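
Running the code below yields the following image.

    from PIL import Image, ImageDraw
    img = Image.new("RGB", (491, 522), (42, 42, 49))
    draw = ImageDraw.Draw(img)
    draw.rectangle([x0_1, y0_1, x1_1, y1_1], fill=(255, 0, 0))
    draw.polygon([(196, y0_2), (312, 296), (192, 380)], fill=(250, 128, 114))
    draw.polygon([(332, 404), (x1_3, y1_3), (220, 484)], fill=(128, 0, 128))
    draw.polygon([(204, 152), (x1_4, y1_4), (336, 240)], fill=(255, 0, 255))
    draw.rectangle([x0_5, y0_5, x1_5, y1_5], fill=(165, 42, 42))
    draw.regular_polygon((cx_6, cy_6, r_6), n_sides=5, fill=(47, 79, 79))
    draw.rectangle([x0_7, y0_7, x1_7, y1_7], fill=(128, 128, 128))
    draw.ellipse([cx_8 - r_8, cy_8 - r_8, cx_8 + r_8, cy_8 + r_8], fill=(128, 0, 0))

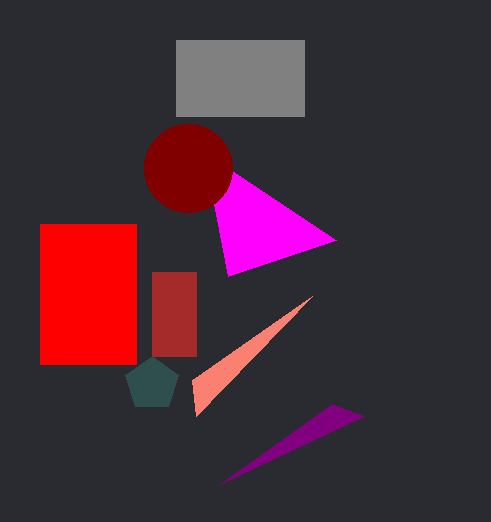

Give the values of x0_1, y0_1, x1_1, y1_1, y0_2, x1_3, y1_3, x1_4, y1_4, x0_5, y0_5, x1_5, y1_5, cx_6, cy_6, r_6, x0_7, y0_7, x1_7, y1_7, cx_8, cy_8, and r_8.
x0_1 = 40; y0_1 = 224; x1_1 = 136; y1_1 = 364; y0_2 = 416; x1_3 = 364; y1_3 = 416; x1_4 = 228; y1_4 = 276; x0_5 = 152; y0_5 = 272; x1_5 = 196; y1_5 = 356; cx_6 = 152; cy_6 = 384; r_6 = 28; x0_7 = 176; y0_7 = 40; x1_7 = 304; y1_7 = 116; cx_8 = 188; cy_8 = 168; r_8 = 44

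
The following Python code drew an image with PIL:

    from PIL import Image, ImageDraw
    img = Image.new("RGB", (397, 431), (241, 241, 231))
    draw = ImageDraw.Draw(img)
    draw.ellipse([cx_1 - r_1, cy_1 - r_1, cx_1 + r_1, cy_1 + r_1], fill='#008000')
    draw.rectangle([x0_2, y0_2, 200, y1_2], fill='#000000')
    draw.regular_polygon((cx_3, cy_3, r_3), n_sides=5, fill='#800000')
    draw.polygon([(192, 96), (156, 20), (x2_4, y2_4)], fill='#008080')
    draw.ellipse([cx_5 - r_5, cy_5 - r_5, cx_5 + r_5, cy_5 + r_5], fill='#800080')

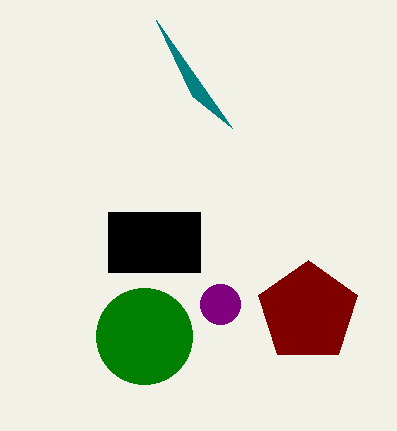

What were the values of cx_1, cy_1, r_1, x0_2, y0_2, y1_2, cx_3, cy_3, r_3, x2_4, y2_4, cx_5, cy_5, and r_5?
cx_1 = 144
cy_1 = 336
r_1 = 48
x0_2 = 108
y0_2 = 212
y1_2 = 272
cx_3 = 308
cy_3 = 312
r_3 = 52
x2_4 = 232
y2_4 = 128
cx_5 = 220
cy_5 = 304
r_5 = 20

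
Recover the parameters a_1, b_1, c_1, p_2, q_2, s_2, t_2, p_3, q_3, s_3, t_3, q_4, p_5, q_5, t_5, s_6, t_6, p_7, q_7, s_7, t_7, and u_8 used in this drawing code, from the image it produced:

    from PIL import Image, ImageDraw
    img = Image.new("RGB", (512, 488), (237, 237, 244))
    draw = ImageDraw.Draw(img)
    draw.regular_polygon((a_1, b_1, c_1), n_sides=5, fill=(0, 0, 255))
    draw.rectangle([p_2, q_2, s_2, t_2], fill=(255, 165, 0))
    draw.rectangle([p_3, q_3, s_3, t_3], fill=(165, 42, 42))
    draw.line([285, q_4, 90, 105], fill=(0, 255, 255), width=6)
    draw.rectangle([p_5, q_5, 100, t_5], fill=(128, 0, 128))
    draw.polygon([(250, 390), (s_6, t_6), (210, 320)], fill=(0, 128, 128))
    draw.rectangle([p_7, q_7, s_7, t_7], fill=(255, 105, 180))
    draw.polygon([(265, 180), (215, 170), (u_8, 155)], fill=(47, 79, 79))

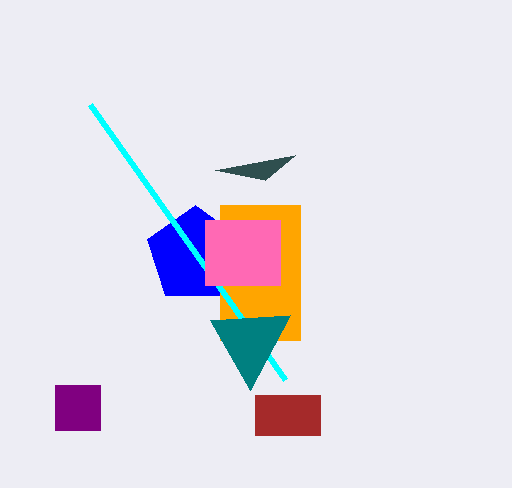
a_1 = 195; b_1 = 255; c_1 = 50; p_2 = 220; q_2 = 205; s_2 = 300; t_2 = 340; p_3 = 255; q_3 = 395; s_3 = 320; t_3 = 435; q_4 = 380; p_5 = 55; q_5 = 385; t_5 = 430; s_6 = 290; t_6 = 315; p_7 = 205; q_7 = 220; s_7 = 280; t_7 = 285; u_8 = 295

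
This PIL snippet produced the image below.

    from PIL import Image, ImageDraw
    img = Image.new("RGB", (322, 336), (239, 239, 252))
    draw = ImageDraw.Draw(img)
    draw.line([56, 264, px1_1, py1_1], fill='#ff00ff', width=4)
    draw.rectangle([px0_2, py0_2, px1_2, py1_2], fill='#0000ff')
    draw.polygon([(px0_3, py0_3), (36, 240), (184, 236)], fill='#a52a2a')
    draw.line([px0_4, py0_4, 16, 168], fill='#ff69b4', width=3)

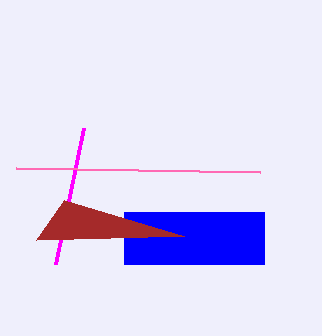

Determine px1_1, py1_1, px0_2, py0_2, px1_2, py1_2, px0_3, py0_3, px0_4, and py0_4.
px1_1 = 84
py1_1 = 128
px0_2 = 124
py0_2 = 212
px1_2 = 264
py1_2 = 264
px0_3 = 64
py0_3 = 200
px0_4 = 260
py0_4 = 172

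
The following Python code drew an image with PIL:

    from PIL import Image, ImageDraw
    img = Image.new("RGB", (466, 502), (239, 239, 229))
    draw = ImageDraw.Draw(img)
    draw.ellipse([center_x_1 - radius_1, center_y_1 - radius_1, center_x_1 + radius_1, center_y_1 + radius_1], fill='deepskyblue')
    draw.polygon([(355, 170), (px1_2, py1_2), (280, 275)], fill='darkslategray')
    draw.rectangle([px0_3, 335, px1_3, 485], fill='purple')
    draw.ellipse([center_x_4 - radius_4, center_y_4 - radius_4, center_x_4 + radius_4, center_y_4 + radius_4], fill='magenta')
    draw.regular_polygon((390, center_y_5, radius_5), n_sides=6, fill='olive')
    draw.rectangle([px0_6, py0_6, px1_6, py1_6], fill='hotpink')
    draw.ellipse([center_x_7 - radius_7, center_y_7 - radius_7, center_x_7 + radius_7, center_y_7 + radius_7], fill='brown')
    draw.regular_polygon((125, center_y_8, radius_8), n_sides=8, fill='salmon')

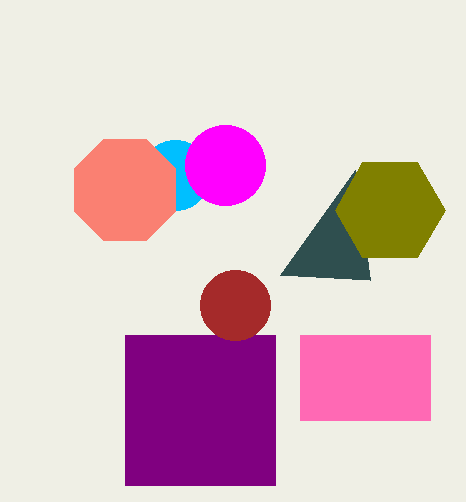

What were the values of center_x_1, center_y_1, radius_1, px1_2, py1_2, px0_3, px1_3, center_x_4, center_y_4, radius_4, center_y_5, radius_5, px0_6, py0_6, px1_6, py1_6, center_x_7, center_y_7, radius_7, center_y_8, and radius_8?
center_x_1 = 175; center_y_1 = 175; radius_1 = 35; px1_2 = 370; py1_2 = 280; px0_3 = 125; px1_3 = 275; center_x_4 = 225; center_y_4 = 165; radius_4 = 40; center_y_5 = 210; radius_5 = 55; px0_6 = 300; py0_6 = 335; px1_6 = 430; py1_6 = 420; center_x_7 = 235; center_y_7 = 305; radius_7 = 35; center_y_8 = 190; radius_8 = 55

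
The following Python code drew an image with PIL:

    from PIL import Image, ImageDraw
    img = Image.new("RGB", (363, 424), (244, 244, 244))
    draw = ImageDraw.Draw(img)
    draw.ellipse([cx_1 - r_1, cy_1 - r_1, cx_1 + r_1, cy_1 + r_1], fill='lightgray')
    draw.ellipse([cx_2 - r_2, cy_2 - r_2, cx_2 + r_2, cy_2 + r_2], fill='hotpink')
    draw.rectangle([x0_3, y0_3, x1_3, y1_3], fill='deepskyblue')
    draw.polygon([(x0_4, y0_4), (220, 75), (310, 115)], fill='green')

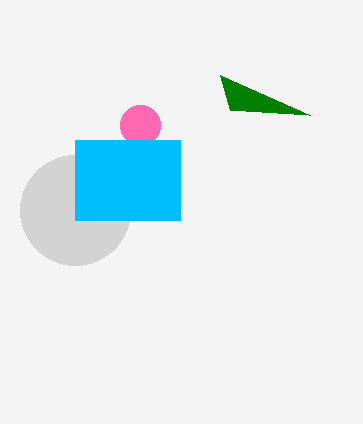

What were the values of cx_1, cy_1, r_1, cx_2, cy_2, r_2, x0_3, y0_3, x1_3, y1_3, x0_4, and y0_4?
cx_1 = 75; cy_1 = 210; r_1 = 55; cx_2 = 140; cy_2 = 125; r_2 = 20; x0_3 = 75; y0_3 = 140; x1_3 = 180; y1_3 = 220; x0_4 = 230; y0_4 = 110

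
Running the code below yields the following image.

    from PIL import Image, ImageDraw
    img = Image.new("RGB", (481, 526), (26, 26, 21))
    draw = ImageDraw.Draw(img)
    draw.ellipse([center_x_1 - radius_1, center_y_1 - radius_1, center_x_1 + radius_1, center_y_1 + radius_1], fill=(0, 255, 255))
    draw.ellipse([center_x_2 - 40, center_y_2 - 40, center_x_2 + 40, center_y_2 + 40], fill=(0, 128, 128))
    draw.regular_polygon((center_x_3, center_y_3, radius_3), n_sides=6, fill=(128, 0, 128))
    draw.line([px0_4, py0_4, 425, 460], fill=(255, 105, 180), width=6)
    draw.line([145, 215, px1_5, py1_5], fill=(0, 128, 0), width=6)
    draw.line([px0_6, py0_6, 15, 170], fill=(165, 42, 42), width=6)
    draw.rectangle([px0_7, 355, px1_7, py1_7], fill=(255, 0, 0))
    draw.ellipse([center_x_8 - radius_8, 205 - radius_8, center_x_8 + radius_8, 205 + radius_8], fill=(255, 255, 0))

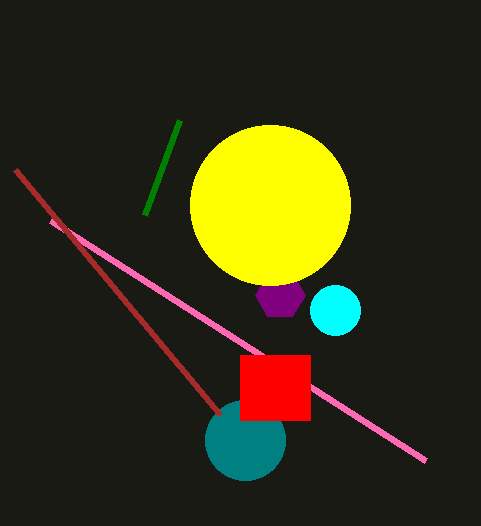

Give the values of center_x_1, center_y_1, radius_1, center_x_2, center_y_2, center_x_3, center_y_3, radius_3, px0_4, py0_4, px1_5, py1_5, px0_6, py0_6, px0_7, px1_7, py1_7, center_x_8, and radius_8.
center_x_1 = 335
center_y_1 = 310
radius_1 = 25
center_x_2 = 245
center_y_2 = 440
center_x_3 = 280
center_y_3 = 295
radius_3 = 25
px0_4 = 50
py0_4 = 220
px1_5 = 180
py1_5 = 120
px0_6 = 220
py0_6 = 415
px0_7 = 240
px1_7 = 310
py1_7 = 420
center_x_8 = 270
radius_8 = 80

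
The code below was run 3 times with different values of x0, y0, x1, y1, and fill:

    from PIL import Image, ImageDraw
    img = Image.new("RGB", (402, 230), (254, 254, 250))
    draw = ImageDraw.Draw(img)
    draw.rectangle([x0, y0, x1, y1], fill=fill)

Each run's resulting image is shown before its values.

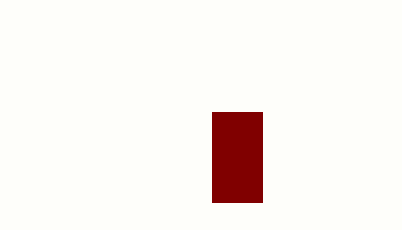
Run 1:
x0 = 212; y0 = 112; x1 = 262; y1 = 202; fill = 'maroon'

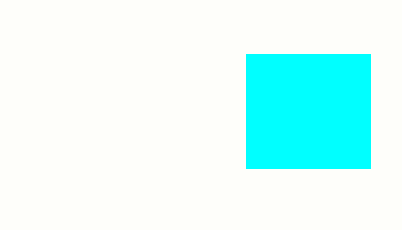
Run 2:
x0 = 246
y0 = 54
x1 = 370
y1 = 168
fill = 'cyan'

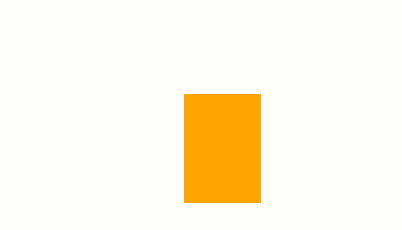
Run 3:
x0 = 184; y0 = 94; x1 = 260; y1 = 202; fill = 'orange'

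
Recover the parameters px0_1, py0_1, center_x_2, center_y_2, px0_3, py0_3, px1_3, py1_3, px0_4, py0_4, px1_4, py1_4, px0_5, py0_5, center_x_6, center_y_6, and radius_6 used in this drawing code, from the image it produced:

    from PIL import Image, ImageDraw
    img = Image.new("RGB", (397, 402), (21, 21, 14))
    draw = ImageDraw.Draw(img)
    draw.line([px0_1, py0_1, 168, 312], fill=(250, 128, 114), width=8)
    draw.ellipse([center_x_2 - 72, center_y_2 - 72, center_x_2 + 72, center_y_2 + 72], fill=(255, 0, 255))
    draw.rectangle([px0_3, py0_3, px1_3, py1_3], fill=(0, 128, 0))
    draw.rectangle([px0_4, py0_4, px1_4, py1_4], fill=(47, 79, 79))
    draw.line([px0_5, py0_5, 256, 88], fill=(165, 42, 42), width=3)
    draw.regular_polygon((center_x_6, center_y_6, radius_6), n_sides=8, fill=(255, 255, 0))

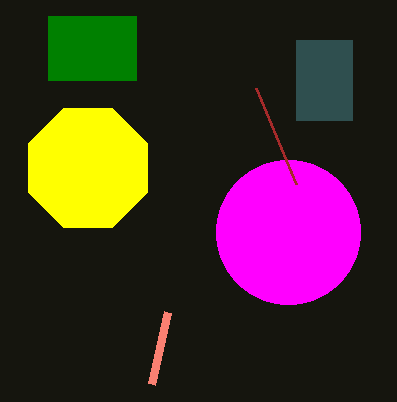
px0_1 = 152; py0_1 = 384; center_x_2 = 288; center_y_2 = 232; px0_3 = 48; py0_3 = 16; px1_3 = 136; py1_3 = 80; px0_4 = 296; py0_4 = 40; px1_4 = 352; py1_4 = 120; px0_5 = 296; py0_5 = 184; center_x_6 = 88; center_y_6 = 168; radius_6 = 64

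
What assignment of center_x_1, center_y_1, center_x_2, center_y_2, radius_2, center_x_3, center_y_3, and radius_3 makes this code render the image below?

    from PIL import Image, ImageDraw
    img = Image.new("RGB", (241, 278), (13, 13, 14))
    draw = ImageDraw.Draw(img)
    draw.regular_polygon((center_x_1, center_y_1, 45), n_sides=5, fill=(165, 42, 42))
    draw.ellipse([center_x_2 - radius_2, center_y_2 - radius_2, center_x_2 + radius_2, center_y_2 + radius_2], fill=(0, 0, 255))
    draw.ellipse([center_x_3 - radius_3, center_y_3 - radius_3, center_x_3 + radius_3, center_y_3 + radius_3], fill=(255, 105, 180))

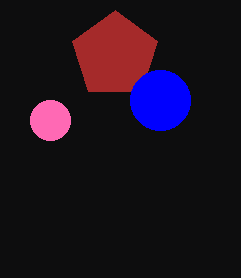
center_x_1 = 115
center_y_1 = 55
center_x_2 = 160
center_y_2 = 100
radius_2 = 30
center_x_3 = 50
center_y_3 = 120
radius_3 = 20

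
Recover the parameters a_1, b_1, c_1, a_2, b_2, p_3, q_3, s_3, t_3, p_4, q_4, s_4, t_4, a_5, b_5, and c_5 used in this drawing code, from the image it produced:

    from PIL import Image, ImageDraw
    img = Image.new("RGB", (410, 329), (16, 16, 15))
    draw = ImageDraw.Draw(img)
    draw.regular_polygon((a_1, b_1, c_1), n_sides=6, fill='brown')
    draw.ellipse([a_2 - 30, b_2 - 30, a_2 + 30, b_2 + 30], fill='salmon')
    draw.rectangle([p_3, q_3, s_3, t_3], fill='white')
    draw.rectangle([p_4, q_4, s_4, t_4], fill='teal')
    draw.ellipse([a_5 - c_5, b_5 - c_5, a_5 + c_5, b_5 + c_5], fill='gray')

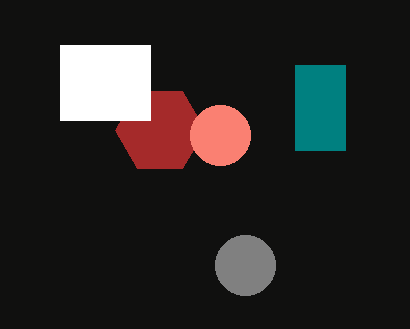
a_1 = 160; b_1 = 130; c_1 = 45; a_2 = 220; b_2 = 135; p_3 = 60; q_3 = 45; s_3 = 150; t_3 = 120; p_4 = 295; q_4 = 65; s_4 = 345; t_4 = 150; a_5 = 245; b_5 = 265; c_5 = 30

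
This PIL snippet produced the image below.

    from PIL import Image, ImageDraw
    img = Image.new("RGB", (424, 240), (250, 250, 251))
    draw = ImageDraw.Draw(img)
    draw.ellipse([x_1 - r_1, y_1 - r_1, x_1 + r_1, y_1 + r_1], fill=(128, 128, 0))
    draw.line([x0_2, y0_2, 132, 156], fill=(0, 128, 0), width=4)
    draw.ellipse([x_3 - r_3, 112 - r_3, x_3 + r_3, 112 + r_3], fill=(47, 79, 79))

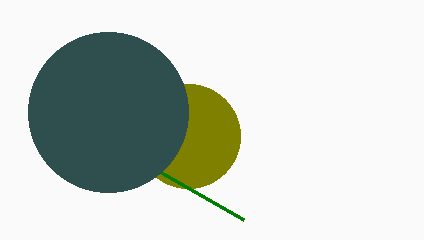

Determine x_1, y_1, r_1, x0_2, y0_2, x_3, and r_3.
x_1 = 188, y_1 = 136, r_1 = 52, x0_2 = 244, y0_2 = 220, x_3 = 108, r_3 = 80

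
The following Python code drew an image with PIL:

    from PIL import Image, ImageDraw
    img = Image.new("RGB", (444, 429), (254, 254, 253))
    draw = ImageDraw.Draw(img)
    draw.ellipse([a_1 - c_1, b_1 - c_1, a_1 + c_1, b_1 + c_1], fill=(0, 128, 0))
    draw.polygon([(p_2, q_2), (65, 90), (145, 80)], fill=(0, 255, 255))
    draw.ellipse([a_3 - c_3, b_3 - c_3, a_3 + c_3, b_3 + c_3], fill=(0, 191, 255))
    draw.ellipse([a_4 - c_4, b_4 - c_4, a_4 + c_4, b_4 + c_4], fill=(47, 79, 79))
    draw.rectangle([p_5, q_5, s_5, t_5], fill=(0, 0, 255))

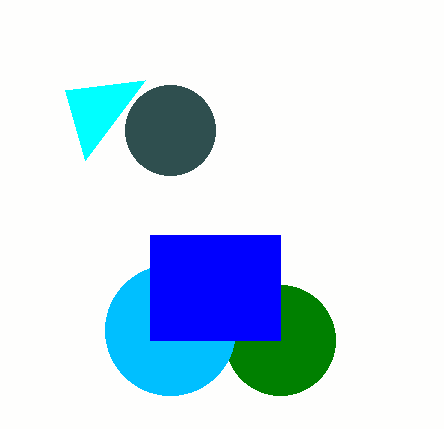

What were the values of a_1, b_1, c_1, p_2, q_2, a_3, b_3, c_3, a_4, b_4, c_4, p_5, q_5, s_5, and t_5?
a_1 = 280, b_1 = 340, c_1 = 55, p_2 = 85, q_2 = 160, a_3 = 170, b_3 = 330, c_3 = 65, a_4 = 170, b_4 = 130, c_4 = 45, p_5 = 150, q_5 = 235, s_5 = 280, t_5 = 340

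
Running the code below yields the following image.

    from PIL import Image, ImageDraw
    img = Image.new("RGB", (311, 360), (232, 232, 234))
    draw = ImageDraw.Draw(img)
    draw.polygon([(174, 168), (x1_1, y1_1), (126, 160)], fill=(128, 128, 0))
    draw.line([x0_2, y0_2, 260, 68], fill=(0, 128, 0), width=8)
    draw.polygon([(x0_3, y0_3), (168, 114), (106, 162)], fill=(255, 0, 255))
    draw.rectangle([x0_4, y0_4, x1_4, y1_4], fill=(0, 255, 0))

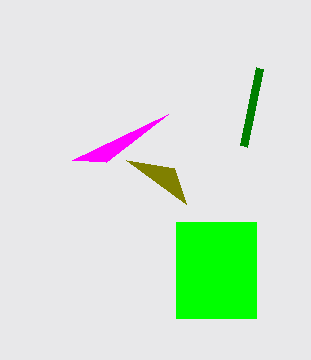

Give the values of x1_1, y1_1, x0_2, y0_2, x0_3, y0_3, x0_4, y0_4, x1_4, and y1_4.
x1_1 = 186; y1_1 = 204; x0_2 = 244; y0_2 = 146; x0_3 = 72; y0_3 = 160; x0_4 = 176; y0_4 = 222; x1_4 = 256; y1_4 = 318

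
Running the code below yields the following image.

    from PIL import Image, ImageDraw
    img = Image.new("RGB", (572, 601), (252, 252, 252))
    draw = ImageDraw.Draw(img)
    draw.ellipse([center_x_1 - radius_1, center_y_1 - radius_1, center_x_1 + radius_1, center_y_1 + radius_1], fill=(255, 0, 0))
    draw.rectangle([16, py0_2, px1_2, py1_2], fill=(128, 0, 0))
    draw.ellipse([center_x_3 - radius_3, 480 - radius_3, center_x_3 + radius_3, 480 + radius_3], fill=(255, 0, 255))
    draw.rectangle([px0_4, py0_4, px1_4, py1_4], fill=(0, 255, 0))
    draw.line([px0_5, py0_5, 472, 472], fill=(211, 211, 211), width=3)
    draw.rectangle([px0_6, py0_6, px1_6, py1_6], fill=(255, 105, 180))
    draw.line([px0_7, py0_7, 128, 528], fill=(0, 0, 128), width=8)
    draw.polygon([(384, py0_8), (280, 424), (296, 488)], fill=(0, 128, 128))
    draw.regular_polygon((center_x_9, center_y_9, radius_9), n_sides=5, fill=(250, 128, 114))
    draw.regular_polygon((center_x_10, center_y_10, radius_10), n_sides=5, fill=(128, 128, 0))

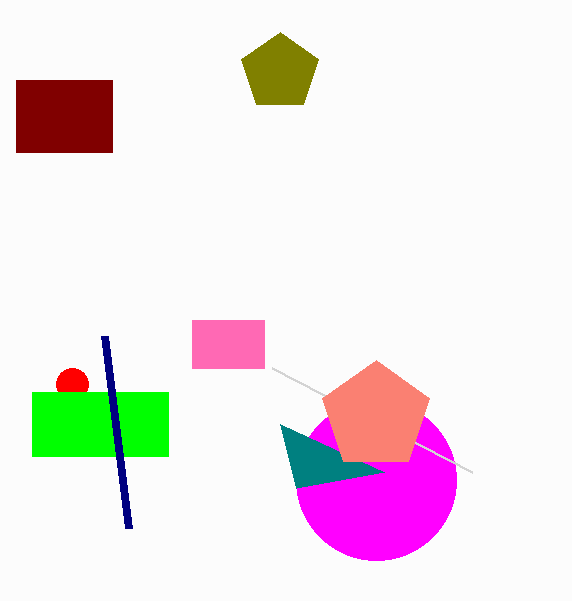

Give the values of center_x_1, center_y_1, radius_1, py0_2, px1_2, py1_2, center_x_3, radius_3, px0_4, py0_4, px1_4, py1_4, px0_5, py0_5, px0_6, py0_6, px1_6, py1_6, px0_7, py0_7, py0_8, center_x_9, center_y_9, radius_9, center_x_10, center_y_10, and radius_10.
center_x_1 = 72; center_y_1 = 384; radius_1 = 16; py0_2 = 80; px1_2 = 112; py1_2 = 152; center_x_3 = 376; radius_3 = 80; px0_4 = 32; py0_4 = 392; px1_4 = 168; py1_4 = 456; px0_5 = 272; py0_5 = 368; px0_6 = 192; py0_6 = 320; px1_6 = 264; py1_6 = 368; px0_7 = 104; py0_7 = 336; py0_8 = 472; center_x_9 = 376; center_y_9 = 416; radius_9 = 56; center_x_10 = 280; center_y_10 = 72; radius_10 = 40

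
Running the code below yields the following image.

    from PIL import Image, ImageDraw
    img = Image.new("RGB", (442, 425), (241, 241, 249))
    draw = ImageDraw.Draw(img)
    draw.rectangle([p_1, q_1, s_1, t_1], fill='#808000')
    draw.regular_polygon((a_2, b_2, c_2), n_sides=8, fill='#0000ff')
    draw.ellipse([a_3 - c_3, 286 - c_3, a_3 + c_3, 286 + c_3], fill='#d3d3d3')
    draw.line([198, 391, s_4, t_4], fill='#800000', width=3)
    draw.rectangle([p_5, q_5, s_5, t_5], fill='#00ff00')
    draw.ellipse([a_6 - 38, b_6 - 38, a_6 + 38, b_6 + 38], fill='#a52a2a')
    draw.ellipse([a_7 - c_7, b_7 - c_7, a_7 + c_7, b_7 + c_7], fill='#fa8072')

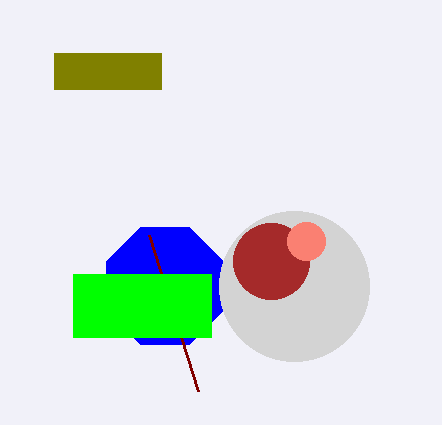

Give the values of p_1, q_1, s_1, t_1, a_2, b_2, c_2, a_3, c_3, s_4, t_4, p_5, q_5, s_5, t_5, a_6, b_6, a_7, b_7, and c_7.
p_1 = 54
q_1 = 53
s_1 = 161
t_1 = 89
a_2 = 165
b_2 = 286
c_2 = 63
a_3 = 294
c_3 = 75
s_4 = 149
t_4 = 235
p_5 = 73
q_5 = 274
s_5 = 211
t_5 = 337
a_6 = 271
b_6 = 261
a_7 = 306
b_7 = 241
c_7 = 19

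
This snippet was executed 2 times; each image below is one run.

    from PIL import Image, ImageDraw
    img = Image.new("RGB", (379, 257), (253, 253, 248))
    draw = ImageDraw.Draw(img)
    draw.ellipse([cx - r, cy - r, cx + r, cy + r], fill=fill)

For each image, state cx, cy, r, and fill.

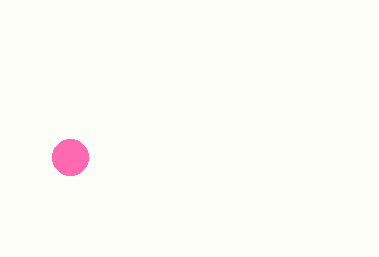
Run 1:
cx = 70; cy = 157; r = 18; fill = 'hotpink'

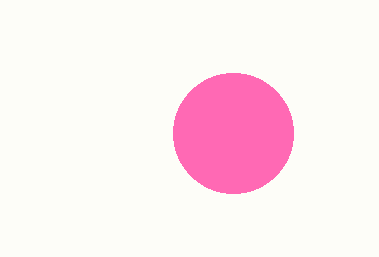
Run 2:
cx = 233, cy = 133, r = 60, fill = 'hotpink'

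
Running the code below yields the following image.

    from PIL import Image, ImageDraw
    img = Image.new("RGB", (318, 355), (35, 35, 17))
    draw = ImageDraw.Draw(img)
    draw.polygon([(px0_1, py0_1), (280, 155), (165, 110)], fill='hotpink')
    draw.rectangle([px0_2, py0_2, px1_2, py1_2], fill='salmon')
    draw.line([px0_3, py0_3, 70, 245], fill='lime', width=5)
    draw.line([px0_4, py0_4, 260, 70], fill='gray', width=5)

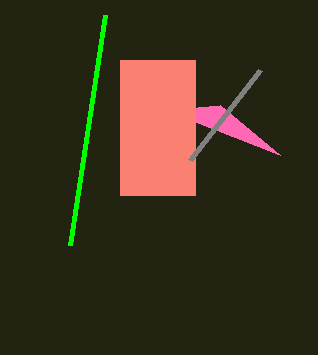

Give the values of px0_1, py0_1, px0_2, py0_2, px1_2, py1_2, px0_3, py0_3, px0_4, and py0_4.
px0_1 = 220, py0_1 = 105, px0_2 = 120, py0_2 = 60, px1_2 = 195, py1_2 = 195, px0_3 = 105, py0_3 = 15, px0_4 = 190, py0_4 = 160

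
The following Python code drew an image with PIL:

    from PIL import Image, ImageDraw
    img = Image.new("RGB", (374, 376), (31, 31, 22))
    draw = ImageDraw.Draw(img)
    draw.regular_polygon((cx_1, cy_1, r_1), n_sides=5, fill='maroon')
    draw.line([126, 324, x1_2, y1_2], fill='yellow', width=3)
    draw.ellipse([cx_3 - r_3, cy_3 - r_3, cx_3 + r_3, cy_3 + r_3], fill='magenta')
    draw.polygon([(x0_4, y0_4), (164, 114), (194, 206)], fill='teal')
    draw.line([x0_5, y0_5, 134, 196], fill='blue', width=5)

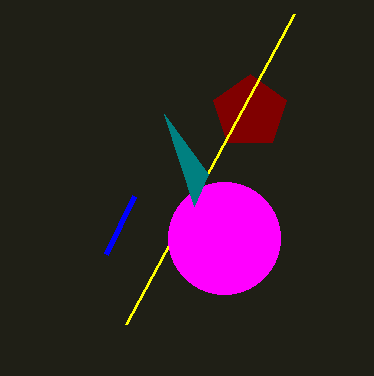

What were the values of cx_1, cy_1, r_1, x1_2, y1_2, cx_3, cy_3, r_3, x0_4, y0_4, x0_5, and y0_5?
cx_1 = 250, cy_1 = 112, r_1 = 38, x1_2 = 294, y1_2 = 14, cx_3 = 224, cy_3 = 238, r_3 = 56, x0_4 = 208, y0_4 = 174, x0_5 = 106, y0_5 = 254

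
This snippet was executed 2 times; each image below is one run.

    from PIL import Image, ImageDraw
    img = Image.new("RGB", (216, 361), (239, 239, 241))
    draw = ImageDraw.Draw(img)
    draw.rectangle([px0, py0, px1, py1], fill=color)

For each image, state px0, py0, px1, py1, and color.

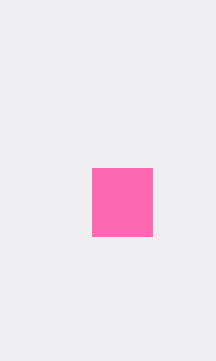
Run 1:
px0 = 92; py0 = 168; px1 = 152; py1 = 236; color = 'hotpink'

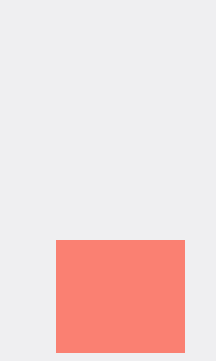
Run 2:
px0 = 56
py0 = 240
px1 = 184
py1 = 352
color = 'salmon'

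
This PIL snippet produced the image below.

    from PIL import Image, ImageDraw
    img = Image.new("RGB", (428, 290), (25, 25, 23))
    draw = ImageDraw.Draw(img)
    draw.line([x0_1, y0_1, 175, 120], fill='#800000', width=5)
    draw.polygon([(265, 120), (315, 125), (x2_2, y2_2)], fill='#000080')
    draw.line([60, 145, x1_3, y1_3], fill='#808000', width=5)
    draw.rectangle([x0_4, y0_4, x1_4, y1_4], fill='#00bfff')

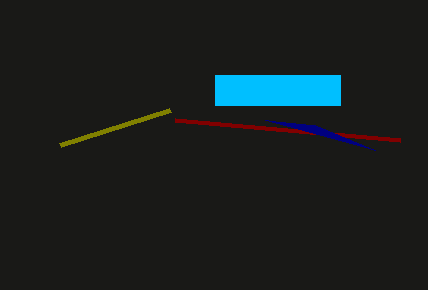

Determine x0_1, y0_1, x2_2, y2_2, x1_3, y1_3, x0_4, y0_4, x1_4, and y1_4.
x0_1 = 400; y0_1 = 140; x2_2 = 375; y2_2 = 150; x1_3 = 170; y1_3 = 110; x0_4 = 215; y0_4 = 75; x1_4 = 340; y1_4 = 105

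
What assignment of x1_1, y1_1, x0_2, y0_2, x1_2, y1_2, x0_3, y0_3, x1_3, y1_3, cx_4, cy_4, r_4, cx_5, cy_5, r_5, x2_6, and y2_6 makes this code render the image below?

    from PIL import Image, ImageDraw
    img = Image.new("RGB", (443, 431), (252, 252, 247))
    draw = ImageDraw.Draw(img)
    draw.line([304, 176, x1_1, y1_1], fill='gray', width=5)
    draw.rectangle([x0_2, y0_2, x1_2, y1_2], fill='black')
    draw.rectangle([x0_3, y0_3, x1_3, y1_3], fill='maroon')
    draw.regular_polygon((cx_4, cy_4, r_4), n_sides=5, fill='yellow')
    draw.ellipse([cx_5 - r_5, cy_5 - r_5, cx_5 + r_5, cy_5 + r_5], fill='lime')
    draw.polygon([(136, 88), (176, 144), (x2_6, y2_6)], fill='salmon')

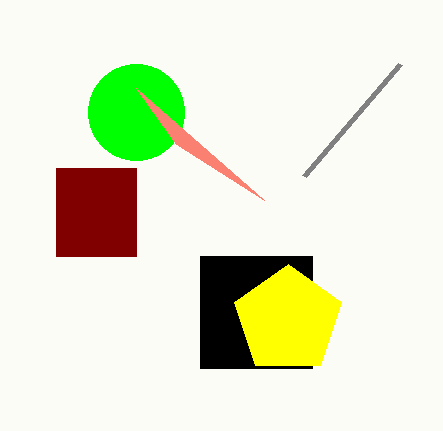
x1_1 = 400; y1_1 = 64; x0_2 = 200; y0_2 = 256; x1_2 = 312; y1_2 = 368; x0_3 = 56; y0_3 = 168; x1_3 = 136; y1_3 = 256; cx_4 = 288; cy_4 = 320; r_4 = 56; cx_5 = 136; cy_5 = 112; r_5 = 48; x2_6 = 264; y2_6 = 200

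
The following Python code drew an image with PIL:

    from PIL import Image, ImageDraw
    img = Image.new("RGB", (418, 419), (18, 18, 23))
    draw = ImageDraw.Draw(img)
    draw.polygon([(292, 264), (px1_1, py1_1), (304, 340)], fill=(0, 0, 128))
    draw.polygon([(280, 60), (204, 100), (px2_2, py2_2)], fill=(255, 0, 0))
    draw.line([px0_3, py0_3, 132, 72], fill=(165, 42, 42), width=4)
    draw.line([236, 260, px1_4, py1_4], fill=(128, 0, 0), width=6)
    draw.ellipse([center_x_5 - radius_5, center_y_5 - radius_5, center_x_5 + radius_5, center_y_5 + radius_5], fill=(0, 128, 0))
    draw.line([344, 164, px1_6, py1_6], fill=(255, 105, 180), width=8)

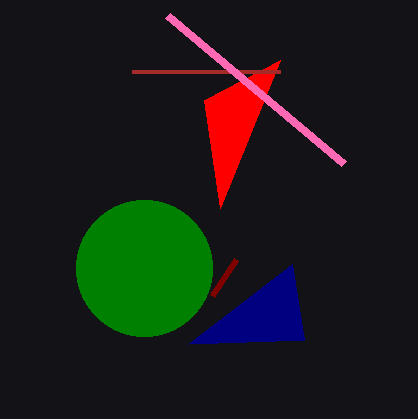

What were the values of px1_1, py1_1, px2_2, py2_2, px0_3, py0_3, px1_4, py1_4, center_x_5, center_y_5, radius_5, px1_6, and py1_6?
px1_1 = 188
py1_1 = 344
px2_2 = 220
py2_2 = 208
px0_3 = 280
py0_3 = 72
px1_4 = 212
py1_4 = 296
center_x_5 = 144
center_y_5 = 268
radius_5 = 68
px1_6 = 168
py1_6 = 16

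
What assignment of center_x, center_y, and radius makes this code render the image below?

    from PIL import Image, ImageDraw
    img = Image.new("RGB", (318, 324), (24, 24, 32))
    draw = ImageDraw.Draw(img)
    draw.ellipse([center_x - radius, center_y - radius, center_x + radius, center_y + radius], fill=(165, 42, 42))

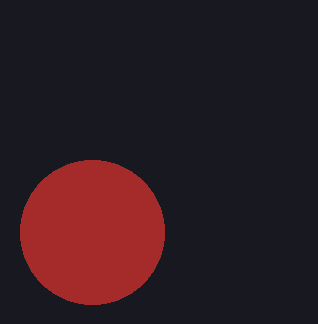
center_x = 92
center_y = 232
radius = 72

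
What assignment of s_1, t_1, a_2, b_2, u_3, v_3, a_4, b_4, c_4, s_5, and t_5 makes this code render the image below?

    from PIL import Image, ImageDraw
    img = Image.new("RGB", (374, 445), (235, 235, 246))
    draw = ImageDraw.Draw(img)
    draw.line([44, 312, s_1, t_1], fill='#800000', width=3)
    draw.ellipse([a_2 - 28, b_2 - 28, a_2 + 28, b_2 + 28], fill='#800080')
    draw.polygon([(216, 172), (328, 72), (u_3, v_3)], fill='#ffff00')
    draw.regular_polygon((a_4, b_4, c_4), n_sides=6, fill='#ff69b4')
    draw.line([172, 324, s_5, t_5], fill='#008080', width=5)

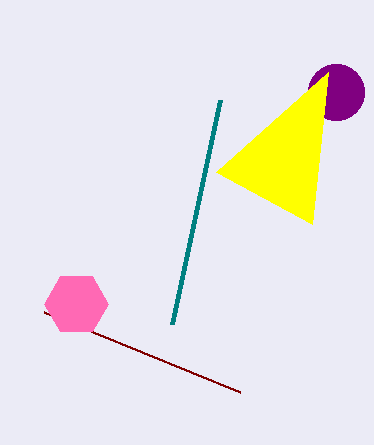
s_1 = 240, t_1 = 392, a_2 = 336, b_2 = 92, u_3 = 312, v_3 = 224, a_4 = 76, b_4 = 304, c_4 = 32, s_5 = 220, t_5 = 100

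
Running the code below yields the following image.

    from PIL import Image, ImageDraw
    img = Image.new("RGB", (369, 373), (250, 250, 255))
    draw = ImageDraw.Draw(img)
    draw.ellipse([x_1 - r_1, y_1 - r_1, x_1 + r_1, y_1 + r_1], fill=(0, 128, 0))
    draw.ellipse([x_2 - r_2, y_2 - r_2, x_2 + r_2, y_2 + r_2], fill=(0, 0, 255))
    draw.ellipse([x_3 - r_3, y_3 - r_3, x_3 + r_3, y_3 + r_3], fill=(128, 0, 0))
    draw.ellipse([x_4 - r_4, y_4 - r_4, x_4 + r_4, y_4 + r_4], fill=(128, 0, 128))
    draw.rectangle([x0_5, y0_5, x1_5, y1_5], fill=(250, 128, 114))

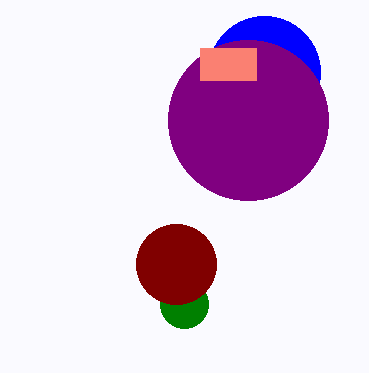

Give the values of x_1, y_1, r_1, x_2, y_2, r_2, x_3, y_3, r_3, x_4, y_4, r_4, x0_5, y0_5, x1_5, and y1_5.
x_1 = 184; y_1 = 304; r_1 = 24; x_2 = 264; y_2 = 72; r_2 = 56; x_3 = 176; y_3 = 264; r_3 = 40; x_4 = 248; y_4 = 120; r_4 = 80; x0_5 = 200; y0_5 = 48; x1_5 = 256; y1_5 = 80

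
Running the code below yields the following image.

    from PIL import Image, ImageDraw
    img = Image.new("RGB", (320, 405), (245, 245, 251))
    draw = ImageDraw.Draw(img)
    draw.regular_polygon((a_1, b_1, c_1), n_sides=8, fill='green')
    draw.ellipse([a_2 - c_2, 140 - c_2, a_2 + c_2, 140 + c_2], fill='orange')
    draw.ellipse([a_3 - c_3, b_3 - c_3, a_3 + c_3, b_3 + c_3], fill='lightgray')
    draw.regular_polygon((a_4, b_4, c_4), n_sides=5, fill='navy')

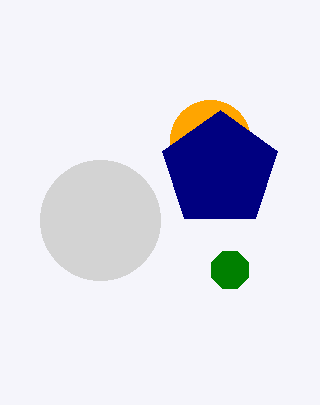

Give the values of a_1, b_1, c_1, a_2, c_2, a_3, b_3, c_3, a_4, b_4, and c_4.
a_1 = 230; b_1 = 270; c_1 = 20; a_2 = 210; c_2 = 40; a_3 = 100; b_3 = 220; c_3 = 60; a_4 = 220; b_4 = 170; c_4 = 60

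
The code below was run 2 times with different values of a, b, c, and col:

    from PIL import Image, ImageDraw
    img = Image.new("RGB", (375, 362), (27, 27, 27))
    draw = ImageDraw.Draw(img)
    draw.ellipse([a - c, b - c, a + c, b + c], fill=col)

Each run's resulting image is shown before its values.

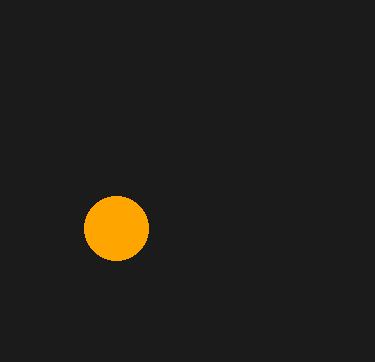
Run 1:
a = 116; b = 228; c = 32; col = 'orange'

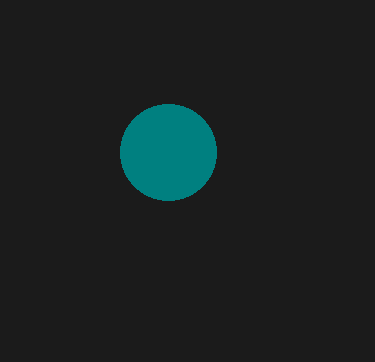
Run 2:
a = 168, b = 152, c = 48, col = 'teal'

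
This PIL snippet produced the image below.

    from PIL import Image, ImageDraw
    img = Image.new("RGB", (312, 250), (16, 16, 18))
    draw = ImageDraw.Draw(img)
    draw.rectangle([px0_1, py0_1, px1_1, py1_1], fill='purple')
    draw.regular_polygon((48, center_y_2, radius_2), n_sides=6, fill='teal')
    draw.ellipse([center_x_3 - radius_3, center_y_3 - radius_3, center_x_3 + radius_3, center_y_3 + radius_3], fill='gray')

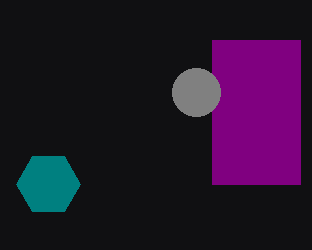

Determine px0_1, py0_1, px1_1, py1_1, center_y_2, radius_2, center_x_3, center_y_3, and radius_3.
px0_1 = 212
py0_1 = 40
px1_1 = 300
py1_1 = 184
center_y_2 = 184
radius_2 = 32
center_x_3 = 196
center_y_3 = 92
radius_3 = 24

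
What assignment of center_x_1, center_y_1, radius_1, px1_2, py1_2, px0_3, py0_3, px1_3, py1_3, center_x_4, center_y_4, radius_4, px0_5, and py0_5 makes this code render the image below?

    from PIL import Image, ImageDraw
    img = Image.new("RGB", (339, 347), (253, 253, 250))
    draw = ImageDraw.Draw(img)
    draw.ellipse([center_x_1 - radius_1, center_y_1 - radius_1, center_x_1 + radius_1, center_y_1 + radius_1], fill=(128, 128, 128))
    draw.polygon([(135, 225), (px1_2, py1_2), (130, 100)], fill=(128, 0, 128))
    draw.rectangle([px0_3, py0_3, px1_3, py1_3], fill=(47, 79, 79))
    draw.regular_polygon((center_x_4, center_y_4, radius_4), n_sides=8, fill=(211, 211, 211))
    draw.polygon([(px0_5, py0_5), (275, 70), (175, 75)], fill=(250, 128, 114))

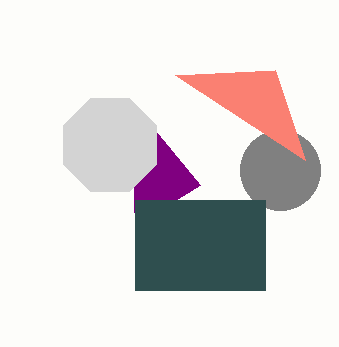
center_x_1 = 280; center_y_1 = 170; radius_1 = 40; px1_2 = 200; py1_2 = 185; px0_3 = 135; py0_3 = 200; px1_3 = 265; py1_3 = 290; center_x_4 = 110; center_y_4 = 145; radius_4 = 50; px0_5 = 305; py0_5 = 160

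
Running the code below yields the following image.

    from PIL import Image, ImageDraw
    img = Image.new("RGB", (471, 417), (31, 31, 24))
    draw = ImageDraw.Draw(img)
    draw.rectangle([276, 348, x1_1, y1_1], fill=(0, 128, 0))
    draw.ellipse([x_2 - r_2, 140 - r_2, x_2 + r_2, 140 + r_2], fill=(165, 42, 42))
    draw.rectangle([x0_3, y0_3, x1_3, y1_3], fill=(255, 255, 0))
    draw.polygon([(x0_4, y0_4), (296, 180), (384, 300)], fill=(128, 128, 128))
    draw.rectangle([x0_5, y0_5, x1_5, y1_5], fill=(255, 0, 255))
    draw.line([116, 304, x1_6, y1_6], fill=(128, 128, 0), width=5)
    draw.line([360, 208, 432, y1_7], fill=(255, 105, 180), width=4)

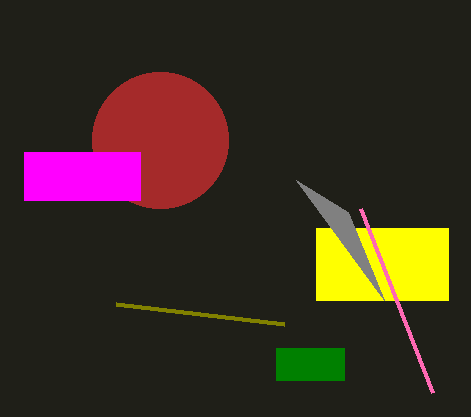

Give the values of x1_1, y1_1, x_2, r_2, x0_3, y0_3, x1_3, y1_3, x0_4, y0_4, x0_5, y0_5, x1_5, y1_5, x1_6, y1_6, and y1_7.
x1_1 = 344, y1_1 = 380, x_2 = 160, r_2 = 68, x0_3 = 316, y0_3 = 228, x1_3 = 448, y1_3 = 300, x0_4 = 348, y0_4 = 212, x0_5 = 24, y0_5 = 152, x1_5 = 140, y1_5 = 200, x1_6 = 284, y1_6 = 324, y1_7 = 392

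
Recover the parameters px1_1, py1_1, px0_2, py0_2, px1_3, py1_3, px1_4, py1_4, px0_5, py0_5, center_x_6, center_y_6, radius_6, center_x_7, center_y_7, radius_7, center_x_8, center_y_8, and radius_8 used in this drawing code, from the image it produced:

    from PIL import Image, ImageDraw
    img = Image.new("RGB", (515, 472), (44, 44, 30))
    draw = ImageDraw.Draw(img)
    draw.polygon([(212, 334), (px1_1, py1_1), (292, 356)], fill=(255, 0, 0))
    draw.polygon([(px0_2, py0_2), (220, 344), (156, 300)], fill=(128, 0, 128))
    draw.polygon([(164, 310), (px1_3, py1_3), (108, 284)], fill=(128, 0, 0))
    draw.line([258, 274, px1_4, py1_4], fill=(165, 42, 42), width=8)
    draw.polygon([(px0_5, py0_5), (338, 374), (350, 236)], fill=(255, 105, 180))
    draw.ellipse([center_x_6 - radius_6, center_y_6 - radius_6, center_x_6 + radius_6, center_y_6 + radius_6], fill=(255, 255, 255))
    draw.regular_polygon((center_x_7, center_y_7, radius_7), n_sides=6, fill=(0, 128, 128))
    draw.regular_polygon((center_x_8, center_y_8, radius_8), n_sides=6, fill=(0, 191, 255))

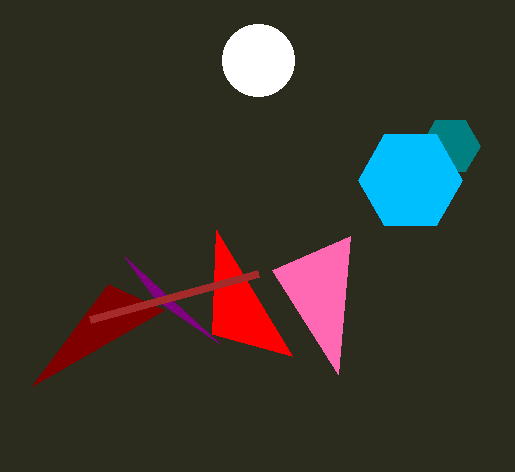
px1_1 = 216; py1_1 = 230; px0_2 = 124; py0_2 = 256; px1_3 = 32; py1_3 = 386; px1_4 = 90; py1_4 = 320; px0_5 = 272; py0_5 = 270; center_x_6 = 258; center_y_6 = 60; radius_6 = 36; center_x_7 = 450; center_y_7 = 146; radius_7 = 30; center_x_8 = 410; center_y_8 = 180; radius_8 = 52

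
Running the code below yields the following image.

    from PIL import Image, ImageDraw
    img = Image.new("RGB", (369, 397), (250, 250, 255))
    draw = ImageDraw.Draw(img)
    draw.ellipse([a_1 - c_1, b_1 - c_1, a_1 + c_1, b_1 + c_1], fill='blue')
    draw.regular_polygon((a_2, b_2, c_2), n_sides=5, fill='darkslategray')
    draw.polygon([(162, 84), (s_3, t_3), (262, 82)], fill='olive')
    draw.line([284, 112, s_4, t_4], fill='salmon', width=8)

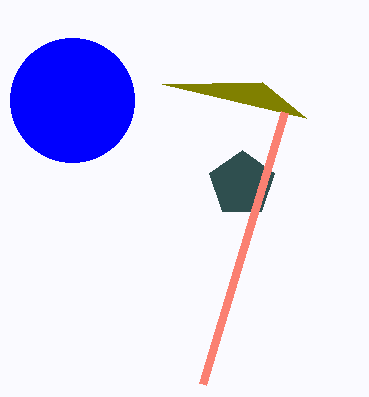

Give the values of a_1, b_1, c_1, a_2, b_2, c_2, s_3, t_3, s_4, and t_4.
a_1 = 72; b_1 = 100; c_1 = 62; a_2 = 242; b_2 = 184; c_2 = 34; s_3 = 306; t_3 = 118; s_4 = 202; t_4 = 384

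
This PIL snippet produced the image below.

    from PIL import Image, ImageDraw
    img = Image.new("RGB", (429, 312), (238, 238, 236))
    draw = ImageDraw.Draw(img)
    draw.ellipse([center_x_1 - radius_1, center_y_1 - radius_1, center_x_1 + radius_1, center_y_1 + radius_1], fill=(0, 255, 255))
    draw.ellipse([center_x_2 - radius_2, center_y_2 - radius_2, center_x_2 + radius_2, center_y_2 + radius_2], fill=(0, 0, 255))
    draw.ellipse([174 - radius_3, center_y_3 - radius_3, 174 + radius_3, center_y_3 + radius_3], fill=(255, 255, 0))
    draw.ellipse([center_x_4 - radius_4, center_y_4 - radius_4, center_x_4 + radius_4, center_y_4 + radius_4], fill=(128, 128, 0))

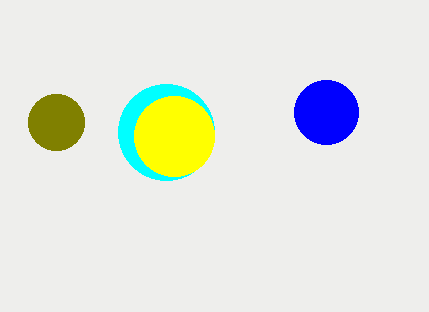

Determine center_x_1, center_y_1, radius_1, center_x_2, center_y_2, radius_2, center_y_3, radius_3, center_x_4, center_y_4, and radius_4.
center_x_1 = 166
center_y_1 = 132
radius_1 = 48
center_x_2 = 326
center_y_2 = 112
radius_2 = 32
center_y_3 = 136
radius_3 = 40
center_x_4 = 56
center_y_4 = 122
radius_4 = 28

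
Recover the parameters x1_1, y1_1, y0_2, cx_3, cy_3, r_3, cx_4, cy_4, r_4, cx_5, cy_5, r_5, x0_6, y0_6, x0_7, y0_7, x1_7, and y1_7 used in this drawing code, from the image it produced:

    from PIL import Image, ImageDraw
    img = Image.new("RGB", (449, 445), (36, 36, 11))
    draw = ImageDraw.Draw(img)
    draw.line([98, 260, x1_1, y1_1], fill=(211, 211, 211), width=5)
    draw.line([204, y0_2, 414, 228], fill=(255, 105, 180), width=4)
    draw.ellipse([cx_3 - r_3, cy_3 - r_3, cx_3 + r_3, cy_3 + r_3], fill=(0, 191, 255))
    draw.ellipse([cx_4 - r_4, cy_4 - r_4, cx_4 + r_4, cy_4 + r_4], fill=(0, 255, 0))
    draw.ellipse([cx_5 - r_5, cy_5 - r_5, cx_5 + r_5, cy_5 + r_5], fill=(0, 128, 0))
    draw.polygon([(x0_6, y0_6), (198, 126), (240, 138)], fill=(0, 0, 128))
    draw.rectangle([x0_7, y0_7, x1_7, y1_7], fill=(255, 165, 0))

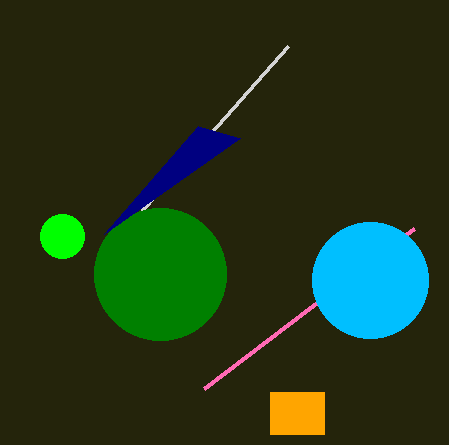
x1_1 = 288, y1_1 = 46, y0_2 = 388, cx_3 = 370, cy_3 = 280, r_3 = 58, cx_4 = 62, cy_4 = 236, r_4 = 22, cx_5 = 160, cy_5 = 274, r_5 = 66, x0_6 = 104, y0_6 = 234, x0_7 = 270, y0_7 = 392, x1_7 = 324, y1_7 = 434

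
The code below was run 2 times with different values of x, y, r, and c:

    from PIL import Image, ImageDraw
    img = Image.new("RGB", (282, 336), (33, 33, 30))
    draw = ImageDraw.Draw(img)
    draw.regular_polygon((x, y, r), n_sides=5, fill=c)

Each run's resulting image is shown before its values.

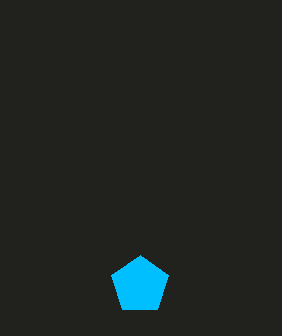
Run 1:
x = 140, y = 285, r = 30, c = 'deepskyblue'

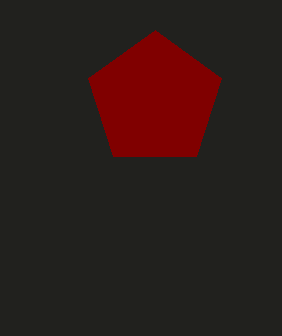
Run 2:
x = 155; y = 100; r = 70; c = 'maroon'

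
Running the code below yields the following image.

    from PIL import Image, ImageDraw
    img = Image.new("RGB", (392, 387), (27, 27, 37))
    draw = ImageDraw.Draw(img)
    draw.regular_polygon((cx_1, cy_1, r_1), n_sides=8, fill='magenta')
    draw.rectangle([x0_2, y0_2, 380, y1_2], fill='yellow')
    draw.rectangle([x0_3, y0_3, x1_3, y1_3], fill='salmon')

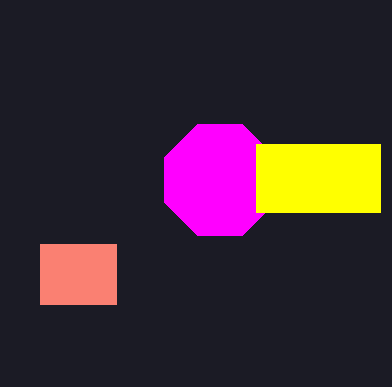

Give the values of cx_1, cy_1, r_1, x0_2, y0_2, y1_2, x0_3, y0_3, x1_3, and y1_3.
cx_1 = 220; cy_1 = 180; r_1 = 60; x0_2 = 256; y0_2 = 144; y1_2 = 212; x0_3 = 40; y0_3 = 244; x1_3 = 116; y1_3 = 304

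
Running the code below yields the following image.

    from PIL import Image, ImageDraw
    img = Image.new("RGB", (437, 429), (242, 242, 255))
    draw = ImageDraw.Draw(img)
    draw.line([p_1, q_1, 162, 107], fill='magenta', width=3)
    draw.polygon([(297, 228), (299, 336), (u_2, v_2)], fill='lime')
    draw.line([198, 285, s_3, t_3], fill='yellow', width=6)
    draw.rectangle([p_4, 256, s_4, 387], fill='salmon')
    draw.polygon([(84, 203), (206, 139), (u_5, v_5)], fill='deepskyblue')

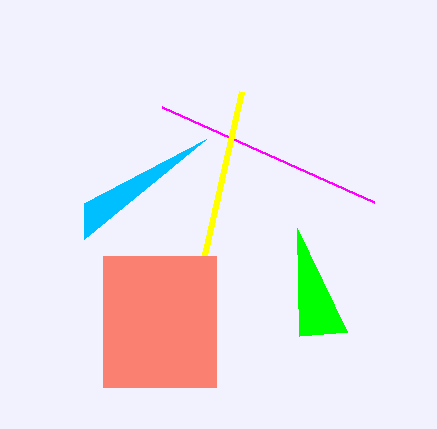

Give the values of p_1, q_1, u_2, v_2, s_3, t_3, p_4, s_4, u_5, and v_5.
p_1 = 374
q_1 = 202
u_2 = 347
v_2 = 332
s_3 = 242
t_3 = 91
p_4 = 103
s_4 = 216
u_5 = 84
v_5 = 239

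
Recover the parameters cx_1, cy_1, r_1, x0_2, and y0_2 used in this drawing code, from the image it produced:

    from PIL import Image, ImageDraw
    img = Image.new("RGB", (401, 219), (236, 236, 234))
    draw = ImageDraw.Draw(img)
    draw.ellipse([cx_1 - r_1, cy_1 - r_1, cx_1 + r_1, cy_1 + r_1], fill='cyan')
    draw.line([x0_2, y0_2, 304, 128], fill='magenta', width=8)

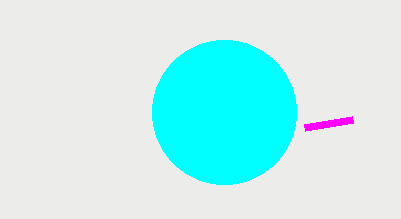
cx_1 = 224
cy_1 = 112
r_1 = 72
x0_2 = 352
y0_2 = 120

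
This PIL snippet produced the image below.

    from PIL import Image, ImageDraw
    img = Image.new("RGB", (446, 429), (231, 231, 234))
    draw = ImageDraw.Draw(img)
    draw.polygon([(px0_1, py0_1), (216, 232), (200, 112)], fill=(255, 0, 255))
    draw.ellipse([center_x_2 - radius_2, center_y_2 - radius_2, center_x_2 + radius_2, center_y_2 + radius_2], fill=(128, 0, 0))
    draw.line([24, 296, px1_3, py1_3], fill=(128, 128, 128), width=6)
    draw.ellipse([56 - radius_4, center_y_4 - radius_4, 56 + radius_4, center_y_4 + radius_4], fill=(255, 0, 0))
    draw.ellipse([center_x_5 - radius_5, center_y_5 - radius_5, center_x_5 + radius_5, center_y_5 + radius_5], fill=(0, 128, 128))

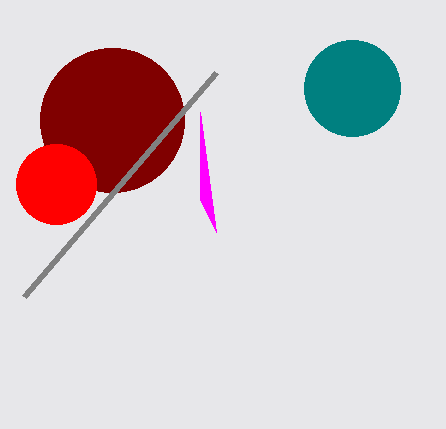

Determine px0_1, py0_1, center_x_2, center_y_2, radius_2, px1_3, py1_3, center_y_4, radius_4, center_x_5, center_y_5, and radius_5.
px0_1 = 200; py0_1 = 200; center_x_2 = 112; center_y_2 = 120; radius_2 = 72; px1_3 = 216; py1_3 = 72; center_y_4 = 184; radius_4 = 40; center_x_5 = 352; center_y_5 = 88; radius_5 = 48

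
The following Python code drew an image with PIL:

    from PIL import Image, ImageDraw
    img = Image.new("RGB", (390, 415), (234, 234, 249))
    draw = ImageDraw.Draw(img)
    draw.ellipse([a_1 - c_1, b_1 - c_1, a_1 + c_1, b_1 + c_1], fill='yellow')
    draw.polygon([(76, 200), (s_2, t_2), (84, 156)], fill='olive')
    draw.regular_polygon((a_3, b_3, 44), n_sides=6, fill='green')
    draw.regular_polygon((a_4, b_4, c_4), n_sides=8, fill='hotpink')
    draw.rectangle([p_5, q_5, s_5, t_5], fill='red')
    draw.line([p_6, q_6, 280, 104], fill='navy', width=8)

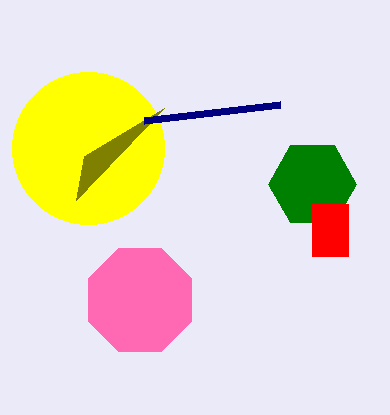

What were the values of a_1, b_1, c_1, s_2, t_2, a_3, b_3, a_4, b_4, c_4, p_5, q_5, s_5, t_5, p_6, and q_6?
a_1 = 88, b_1 = 148, c_1 = 76, s_2 = 164, t_2 = 108, a_3 = 312, b_3 = 184, a_4 = 140, b_4 = 300, c_4 = 56, p_5 = 312, q_5 = 204, s_5 = 348, t_5 = 256, p_6 = 144, q_6 = 120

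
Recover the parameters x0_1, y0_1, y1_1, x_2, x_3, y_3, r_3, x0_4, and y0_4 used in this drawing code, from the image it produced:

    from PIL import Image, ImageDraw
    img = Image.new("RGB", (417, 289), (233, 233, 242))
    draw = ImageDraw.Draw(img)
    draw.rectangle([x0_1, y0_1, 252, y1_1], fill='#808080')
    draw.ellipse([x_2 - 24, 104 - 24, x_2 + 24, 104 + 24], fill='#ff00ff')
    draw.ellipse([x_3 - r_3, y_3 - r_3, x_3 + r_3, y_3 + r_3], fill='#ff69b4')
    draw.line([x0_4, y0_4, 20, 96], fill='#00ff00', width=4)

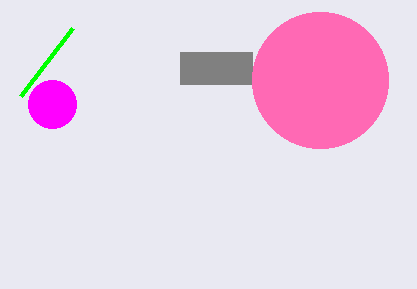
x0_1 = 180, y0_1 = 52, y1_1 = 84, x_2 = 52, x_3 = 320, y_3 = 80, r_3 = 68, x0_4 = 72, y0_4 = 28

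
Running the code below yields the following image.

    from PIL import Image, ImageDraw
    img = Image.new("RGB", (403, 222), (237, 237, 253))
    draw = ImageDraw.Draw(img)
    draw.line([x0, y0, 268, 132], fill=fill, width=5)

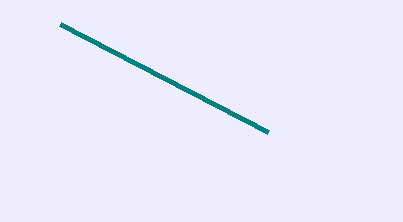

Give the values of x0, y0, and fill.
x0 = 60
y0 = 24
fill = 'teal'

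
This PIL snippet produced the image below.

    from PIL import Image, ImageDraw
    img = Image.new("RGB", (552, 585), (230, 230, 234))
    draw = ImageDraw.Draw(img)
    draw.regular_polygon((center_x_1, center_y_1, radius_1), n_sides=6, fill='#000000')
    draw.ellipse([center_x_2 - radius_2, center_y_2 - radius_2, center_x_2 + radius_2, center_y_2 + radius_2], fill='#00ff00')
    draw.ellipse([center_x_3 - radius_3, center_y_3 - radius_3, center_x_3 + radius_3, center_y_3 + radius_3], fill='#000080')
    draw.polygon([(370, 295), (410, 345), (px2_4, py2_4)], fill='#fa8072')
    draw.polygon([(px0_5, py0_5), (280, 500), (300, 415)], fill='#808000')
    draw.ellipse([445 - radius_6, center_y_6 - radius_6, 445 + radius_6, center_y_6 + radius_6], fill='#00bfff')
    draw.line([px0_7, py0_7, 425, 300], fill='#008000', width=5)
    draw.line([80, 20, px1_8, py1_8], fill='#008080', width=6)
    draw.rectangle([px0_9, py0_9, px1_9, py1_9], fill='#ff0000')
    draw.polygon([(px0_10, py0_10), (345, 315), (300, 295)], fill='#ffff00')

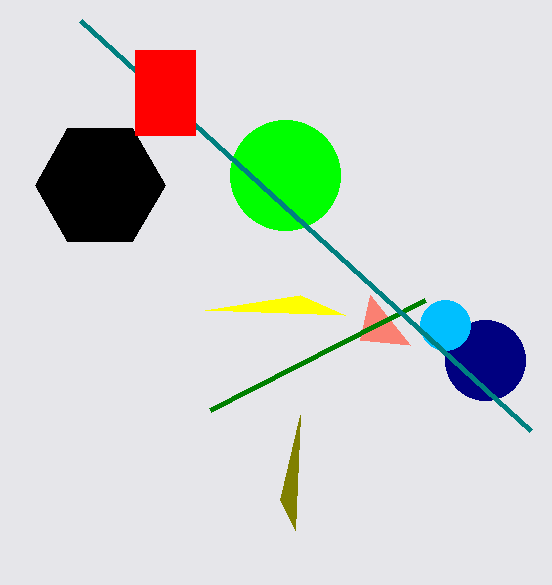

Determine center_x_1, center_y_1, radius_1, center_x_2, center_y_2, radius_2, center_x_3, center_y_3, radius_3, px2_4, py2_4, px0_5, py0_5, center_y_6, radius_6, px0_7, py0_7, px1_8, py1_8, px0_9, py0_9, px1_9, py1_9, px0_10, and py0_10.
center_x_1 = 100
center_y_1 = 185
radius_1 = 65
center_x_2 = 285
center_y_2 = 175
radius_2 = 55
center_x_3 = 485
center_y_3 = 360
radius_3 = 40
px2_4 = 360
py2_4 = 340
px0_5 = 295
py0_5 = 530
center_y_6 = 325
radius_6 = 25
px0_7 = 210
py0_7 = 410
px1_8 = 530
py1_8 = 430
px0_9 = 135
py0_9 = 50
px1_9 = 195
py1_9 = 135
px0_10 = 205
py0_10 = 310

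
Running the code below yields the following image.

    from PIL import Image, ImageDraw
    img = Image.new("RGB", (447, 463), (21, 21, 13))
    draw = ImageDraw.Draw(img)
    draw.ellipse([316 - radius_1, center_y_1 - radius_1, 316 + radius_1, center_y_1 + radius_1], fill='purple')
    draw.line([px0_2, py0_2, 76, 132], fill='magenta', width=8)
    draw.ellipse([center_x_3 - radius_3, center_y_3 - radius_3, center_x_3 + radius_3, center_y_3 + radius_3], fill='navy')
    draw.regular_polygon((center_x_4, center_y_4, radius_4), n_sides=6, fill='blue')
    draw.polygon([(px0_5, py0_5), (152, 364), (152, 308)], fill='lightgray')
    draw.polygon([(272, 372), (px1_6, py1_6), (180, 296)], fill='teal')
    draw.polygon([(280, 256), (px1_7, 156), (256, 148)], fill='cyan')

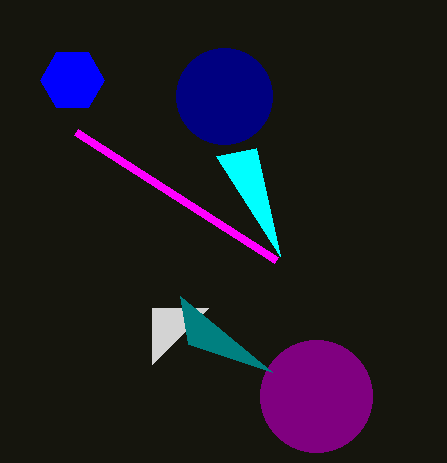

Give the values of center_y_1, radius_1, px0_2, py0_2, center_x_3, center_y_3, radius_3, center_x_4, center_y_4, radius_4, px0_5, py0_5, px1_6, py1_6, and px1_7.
center_y_1 = 396; radius_1 = 56; px0_2 = 276; py0_2 = 260; center_x_3 = 224; center_y_3 = 96; radius_3 = 48; center_x_4 = 72; center_y_4 = 80; radius_4 = 32; px0_5 = 208; py0_5 = 308; px1_6 = 188; py1_6 = 344; px1_7 = 216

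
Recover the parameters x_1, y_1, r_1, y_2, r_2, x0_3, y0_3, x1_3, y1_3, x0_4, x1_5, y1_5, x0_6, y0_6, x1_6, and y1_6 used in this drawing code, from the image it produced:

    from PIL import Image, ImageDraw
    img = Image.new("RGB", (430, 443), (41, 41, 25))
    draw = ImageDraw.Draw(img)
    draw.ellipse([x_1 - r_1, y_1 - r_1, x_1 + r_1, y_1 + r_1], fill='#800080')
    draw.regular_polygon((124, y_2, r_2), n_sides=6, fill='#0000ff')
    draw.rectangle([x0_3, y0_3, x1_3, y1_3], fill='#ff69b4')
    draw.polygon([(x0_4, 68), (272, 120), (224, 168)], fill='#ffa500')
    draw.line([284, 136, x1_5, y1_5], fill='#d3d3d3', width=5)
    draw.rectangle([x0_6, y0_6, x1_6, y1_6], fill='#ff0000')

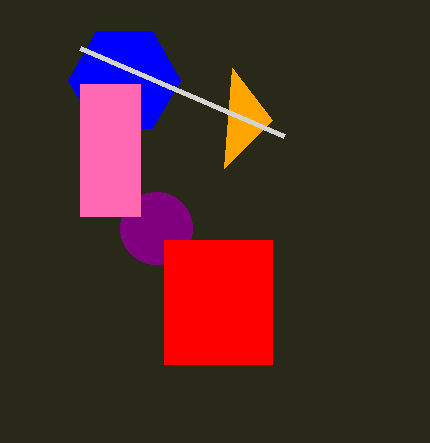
x_1 = 156
y_1 = 228
r_1 = 36
y_2 = 80
r_2 = 56
x0_3 = 80
y0_3 = 84
x1_3 = 140
y1_3 = 216
x0_4 = 232
x1_5 = 80
y1_5 = 48
x0_6 = 164
y0_6 = 240
x1_6 = 272
y1_6 = 364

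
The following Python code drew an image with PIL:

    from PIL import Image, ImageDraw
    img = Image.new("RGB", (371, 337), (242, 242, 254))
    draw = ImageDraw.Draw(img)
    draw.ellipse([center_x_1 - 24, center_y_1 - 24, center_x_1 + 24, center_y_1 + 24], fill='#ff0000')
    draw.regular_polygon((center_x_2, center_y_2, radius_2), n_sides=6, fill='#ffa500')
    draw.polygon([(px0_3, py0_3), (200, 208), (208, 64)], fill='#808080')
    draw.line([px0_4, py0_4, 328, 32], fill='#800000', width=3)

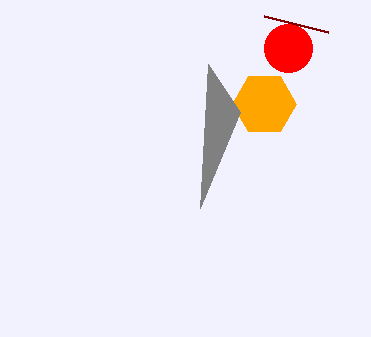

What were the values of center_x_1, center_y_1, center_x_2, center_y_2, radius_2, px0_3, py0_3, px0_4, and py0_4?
center_x_1 = 288, center_y_1 = 48, center_x_2 = 264, center_y_2 = 104, radius_2 = 32, px0_3 = 240, py0_3 = 112, px0_4 = 264, py0_4 = 16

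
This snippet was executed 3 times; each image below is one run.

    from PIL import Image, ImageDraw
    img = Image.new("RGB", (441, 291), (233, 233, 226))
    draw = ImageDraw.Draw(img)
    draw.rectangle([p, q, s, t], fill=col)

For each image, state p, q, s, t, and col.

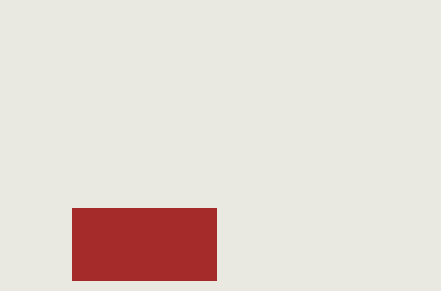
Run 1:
p = 72, q = 208, s = 216, t = 280, col = 'brown'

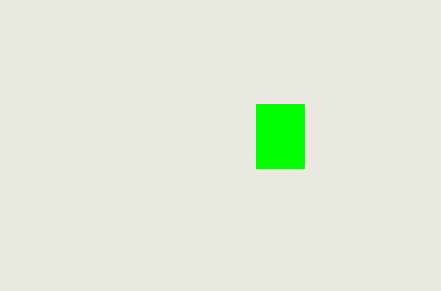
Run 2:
p = 256
q = 104
s = 304
t = 168
col = 'lime'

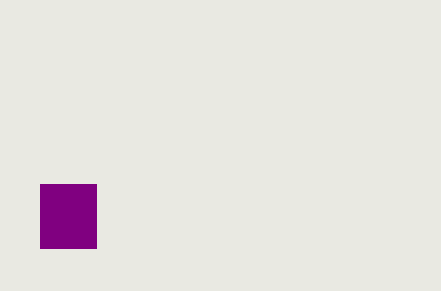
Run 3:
p = 40; q = 184; s = 96; t = 248; col = 'purple'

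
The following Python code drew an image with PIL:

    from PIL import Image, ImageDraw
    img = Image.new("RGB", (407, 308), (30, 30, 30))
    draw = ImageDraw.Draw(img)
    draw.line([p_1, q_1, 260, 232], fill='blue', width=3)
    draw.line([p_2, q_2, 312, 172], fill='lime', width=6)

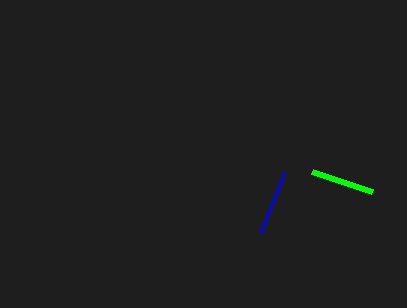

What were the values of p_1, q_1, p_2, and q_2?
p_1 = 284, q_1 = 172, p_2 = 372, q_2 = 192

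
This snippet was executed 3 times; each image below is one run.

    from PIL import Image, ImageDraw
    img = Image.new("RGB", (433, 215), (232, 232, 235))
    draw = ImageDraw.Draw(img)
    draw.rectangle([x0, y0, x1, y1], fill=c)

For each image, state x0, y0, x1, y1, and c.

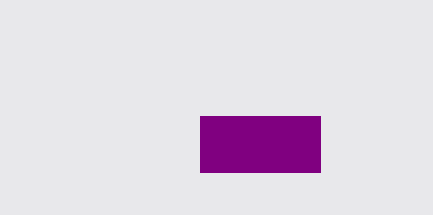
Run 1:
x0 = 200, y0 = 116, x1 = 320, y1 = 172, c = 'purple'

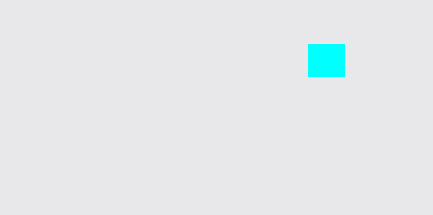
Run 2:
x0 = 308
y0 = 44
x1 = 344
y1 = 76
c = 'cyan'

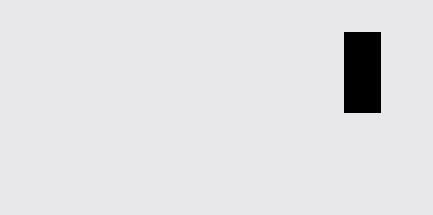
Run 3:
x0 = 344
y0 = 32
x1 = 380
y1 = 112
c = 'black'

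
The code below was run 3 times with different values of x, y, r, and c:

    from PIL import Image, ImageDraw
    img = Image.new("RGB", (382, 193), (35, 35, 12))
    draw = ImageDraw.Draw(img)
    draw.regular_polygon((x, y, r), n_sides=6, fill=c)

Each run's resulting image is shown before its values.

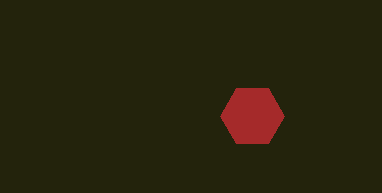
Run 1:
x = 252; y = 116; r = 32; c = 'brown'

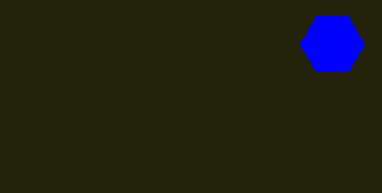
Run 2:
x = 332; y = 44; r = 32; c = 'blue'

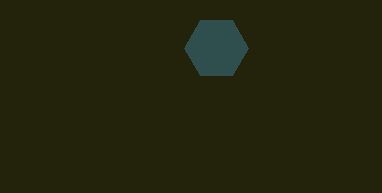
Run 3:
x = 216, y = 48, r = 32, c = 'darkslategray'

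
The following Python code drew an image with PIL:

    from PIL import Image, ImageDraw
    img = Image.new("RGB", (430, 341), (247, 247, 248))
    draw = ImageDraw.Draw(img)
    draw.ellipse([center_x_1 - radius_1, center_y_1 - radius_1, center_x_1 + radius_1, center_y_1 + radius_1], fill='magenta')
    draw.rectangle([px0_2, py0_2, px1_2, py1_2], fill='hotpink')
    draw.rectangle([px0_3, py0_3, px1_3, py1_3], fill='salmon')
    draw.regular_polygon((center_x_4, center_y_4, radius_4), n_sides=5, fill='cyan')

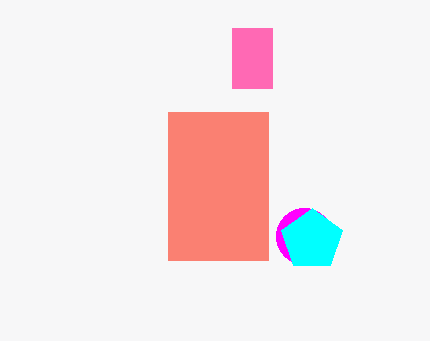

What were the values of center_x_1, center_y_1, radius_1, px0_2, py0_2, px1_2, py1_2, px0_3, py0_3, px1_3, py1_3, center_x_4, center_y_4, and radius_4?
center_x_1 = 304
center_y_1 = 236
radius_1 = 28
px0_2 = 232
py0_2 = 28
px1_2 = 272
py1_2 = 88
px0_3 = 168
py0_3 = 112
px1_3 = 268
py1_3 = 260
center_x_4 = 312
center_y_4 = 240
radius_4 = 32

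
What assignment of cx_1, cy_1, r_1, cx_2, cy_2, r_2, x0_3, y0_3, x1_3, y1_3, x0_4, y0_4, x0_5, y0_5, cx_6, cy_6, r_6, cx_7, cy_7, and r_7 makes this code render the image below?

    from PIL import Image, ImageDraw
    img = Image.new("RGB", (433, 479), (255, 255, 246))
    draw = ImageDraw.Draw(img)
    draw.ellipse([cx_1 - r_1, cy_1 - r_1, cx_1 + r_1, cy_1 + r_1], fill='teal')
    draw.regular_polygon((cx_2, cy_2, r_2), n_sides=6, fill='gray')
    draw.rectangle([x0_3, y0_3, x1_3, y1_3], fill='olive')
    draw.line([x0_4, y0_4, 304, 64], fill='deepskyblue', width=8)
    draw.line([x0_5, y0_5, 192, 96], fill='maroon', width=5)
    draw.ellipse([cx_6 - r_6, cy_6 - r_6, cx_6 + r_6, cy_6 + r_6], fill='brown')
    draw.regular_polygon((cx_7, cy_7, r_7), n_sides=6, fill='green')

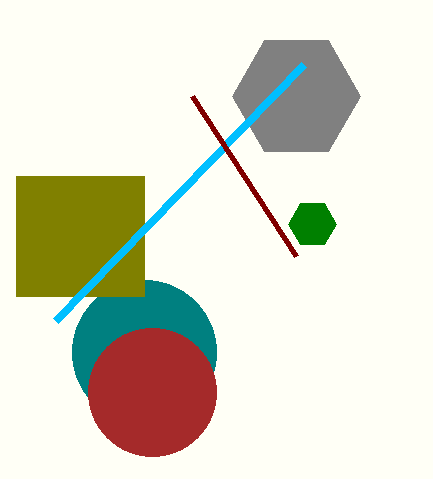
cx_1 = 144
cy_1 = 352
r_1 = 72
cx_2 = 296
cy_2 = 96
r_2 = 64
x0_3 = 16
y0_3 = 176
x1_3 = 144
y1_3 = 296
x0_4 = 56
y0_4 = 320
x0_5 = 296
y0_5 = 256
cx_6 = 152
cy_6 = 392
r_6 = 64
cx_7 = 312
cy_7 = 224
r_7 = 24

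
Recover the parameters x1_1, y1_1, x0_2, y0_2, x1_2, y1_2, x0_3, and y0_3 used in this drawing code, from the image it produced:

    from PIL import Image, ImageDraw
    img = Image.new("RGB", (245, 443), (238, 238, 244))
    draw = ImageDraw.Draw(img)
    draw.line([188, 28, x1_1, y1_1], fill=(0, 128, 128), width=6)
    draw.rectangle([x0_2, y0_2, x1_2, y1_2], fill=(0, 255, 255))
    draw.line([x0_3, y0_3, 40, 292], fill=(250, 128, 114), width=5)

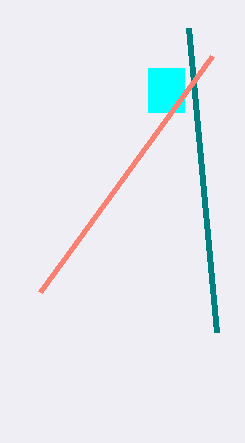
x1_1 = 216
y1_1 = 332
x0_2 = 148
y0_2 = 68
x1_2 = 184
y1_2 = 112
x0_3 = 212
y0_3 = 56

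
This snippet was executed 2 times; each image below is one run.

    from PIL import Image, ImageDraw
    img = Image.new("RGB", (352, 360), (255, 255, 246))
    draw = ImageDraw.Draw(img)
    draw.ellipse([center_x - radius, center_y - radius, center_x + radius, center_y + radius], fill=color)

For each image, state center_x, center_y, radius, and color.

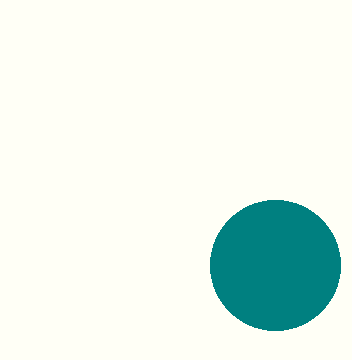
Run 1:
center_x = 275; center_y = 265; radius = 65; color = 'teal'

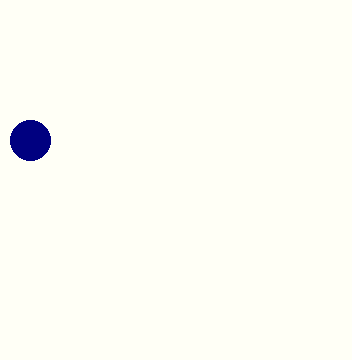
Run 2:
center_x = 30
center_y = 140
radius = 20
color = 'navy'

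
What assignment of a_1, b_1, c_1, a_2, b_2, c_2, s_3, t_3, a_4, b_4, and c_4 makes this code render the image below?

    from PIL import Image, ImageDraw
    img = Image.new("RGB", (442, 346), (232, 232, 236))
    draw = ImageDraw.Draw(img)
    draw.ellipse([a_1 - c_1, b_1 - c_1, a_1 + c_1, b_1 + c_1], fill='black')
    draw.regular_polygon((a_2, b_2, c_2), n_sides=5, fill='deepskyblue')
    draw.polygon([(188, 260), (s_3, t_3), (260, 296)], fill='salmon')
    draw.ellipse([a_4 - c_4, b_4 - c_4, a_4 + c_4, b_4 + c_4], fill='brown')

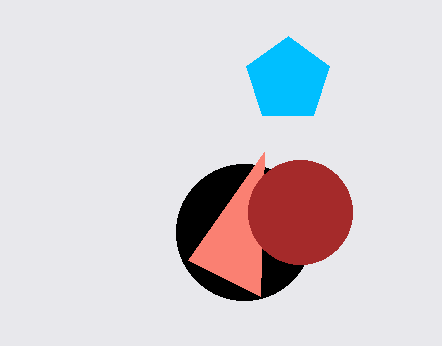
a_1 = 244; b_1 = 232; c_1 = 68; a_2 = 288; b_2 = 80; c_2 = 44; s_3 = 264; t_3 = 152; a_4 = 300; b_4 = 212; c_4 = 52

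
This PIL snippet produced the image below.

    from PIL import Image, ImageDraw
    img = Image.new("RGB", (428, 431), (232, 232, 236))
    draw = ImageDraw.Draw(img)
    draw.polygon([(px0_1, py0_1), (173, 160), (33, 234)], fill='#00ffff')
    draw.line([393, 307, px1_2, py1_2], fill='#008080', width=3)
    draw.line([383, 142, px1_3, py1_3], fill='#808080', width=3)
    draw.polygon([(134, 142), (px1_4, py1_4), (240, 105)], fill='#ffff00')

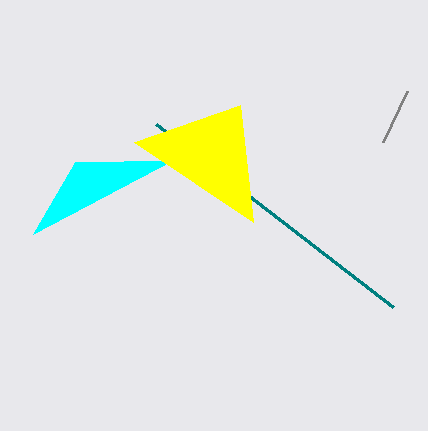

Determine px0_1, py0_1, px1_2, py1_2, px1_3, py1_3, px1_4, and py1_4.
px0_1 = 75
py0_1 = 162
px1_2 = 156
py1_2 = 124
px1_3 = 407
py1_3 = 91
px1_4 = 253
py1_4 = 222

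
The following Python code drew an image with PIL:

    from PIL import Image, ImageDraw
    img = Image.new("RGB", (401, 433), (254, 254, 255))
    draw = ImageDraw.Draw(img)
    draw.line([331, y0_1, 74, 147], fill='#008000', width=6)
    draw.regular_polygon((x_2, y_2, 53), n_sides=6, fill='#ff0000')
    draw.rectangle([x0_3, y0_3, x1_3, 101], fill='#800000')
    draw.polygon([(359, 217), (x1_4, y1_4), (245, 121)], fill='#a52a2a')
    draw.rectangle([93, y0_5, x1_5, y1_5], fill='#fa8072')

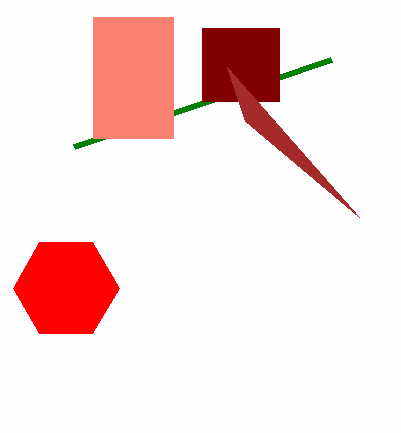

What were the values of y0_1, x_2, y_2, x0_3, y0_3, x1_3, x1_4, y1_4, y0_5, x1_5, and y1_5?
y0_1 = 60
x_2 = 66
y_2 = 288
x0_3 = 202
y0_3 = 28
x1_3 = 279
x1_4 = 227
y1_4 = 67
y0_5 = 17
x1_5 = 173
y1_5 = 138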